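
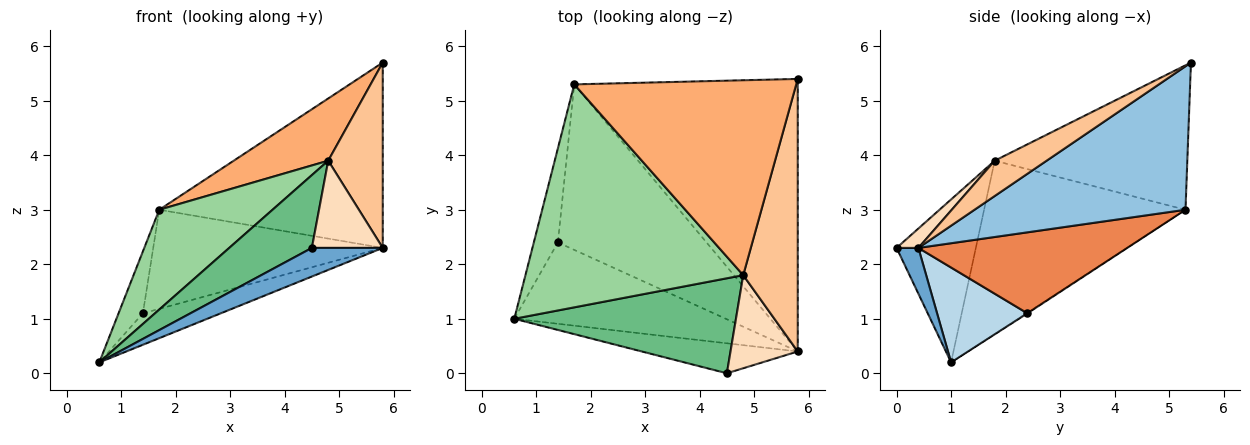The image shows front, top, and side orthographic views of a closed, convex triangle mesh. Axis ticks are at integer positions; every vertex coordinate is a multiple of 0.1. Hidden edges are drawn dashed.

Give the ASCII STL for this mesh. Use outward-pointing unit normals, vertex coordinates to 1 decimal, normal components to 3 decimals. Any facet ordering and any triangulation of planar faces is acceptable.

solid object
 facet normal 0.208 -0.675 -0.708
  outer loop
   vertex 4.5 0.0 2.3
   vertex 0.6 1.0 0.2
   vertex 5.8 0.4 2.3
  endloop
 endfacet
 facet normal 0.469 0.497 -0.730
  outer loop
   vertex 1.7 5.3 3.0
   vertex 5.8 5.4 5.7
   vertex 5.8 0.4 2.3
  endloop
 endfacet
 facet normal 0.386 0.333 -0.860
  outer loop
   vertex 1.4 2.4 1.1
   vertex 5.8 0.4 2.3
   vertex 0.6 1.0 0.2
  endloop
 endfacet
 facet normal -0.022 0.549 -0.835
  outer loop
   vertex 1.4 2.4 1.1
   vertex 0.6 1.0 0.2
   vertex 1.7 5.3 3.0
  endloop
 endfacet
 facet normal 0.424 0.465 -0.777
  outer loop
   vertex 1.4 2.4 1.1
   vertex 1.7 5.3 3.0
   vertex 5.8 0.4 2.3
  endloop
 endfacet
 facet normal -0.527 -0.258 0.810
  outer loop
   vertex 4.8 1.8 3.9
   vertex 5.8 5.4 5.7
   vertex 1.7 5.3 3.0
  endloop
 endfacet
 facet normal 0.472 -0.496 0.729
  outer loop
   vertex 4.8 1.8 3.9
   vertex 5.8 0.4 2.3
   vertex 5.8 5.4 5.7
  endloop
 endfacet
 facet normal 0.206 -0.669 0.714
  outer loop
   vertex 4.8 1.8 3.9
   vertex 4.5 0.0 2.3
   vertex 5.8 0.4 2.3
  endloop
 endfacet
 facet normal -0.504 -0.525 0.686
  outer loop
   vertex 4.8 1.8 3.9
   vertex 0.6 1.0 0.2
   vertex 4.5 0.0 2.3
  endloop
 endfacet
 facet normal -0.588 -0.331 0.739
  outer loop
   vertex 4.8 1.8 3.9
   vertex 1.7 5.3 3.0
   vertex 0.6 1.0 0.2
  endloop
 endfacet
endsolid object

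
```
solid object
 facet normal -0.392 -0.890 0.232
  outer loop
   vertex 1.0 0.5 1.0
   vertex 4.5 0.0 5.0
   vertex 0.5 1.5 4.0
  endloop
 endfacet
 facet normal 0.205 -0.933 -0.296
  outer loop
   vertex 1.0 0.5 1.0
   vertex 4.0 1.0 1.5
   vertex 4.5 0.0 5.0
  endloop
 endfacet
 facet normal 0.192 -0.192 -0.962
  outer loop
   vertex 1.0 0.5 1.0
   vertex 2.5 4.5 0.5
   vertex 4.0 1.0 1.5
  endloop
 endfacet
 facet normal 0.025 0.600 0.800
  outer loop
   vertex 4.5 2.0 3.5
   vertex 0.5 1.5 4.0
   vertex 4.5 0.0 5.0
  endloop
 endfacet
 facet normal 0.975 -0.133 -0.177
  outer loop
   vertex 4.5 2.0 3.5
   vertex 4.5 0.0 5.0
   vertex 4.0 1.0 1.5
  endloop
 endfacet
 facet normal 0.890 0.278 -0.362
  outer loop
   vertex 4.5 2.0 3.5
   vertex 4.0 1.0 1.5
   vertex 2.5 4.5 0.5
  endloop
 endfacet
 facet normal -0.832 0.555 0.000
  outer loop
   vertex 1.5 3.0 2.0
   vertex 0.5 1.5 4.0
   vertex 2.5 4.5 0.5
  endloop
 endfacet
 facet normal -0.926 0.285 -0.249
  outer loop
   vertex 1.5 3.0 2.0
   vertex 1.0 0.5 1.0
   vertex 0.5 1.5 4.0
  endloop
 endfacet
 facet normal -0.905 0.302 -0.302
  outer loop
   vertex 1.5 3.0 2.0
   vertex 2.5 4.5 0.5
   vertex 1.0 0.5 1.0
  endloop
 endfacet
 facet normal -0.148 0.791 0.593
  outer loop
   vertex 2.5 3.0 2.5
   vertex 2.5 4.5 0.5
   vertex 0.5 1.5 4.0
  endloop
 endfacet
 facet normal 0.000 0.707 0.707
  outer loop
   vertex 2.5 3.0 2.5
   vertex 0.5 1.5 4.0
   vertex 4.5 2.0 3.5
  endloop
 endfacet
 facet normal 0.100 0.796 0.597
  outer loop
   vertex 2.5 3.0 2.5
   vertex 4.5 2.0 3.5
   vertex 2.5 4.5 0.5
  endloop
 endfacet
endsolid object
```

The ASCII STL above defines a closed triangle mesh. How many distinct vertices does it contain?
8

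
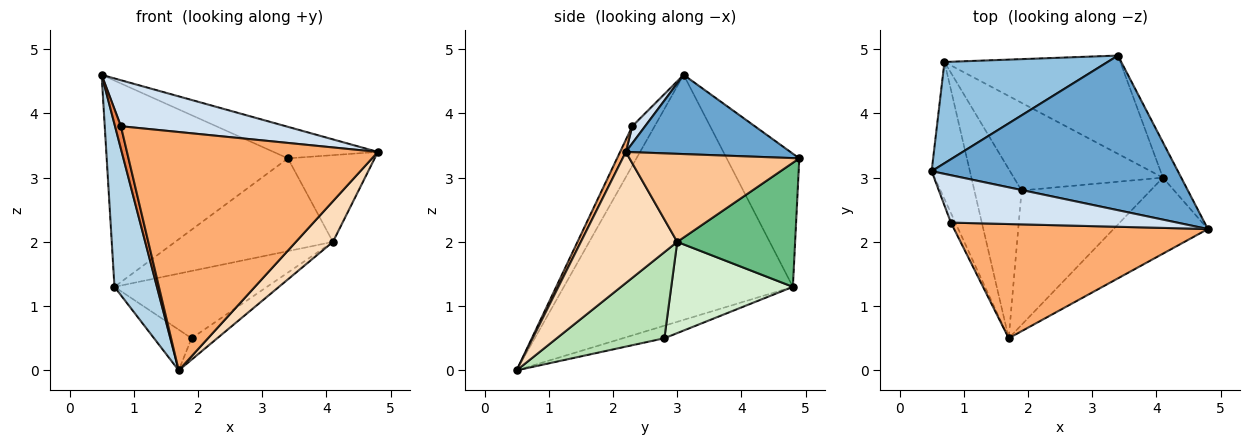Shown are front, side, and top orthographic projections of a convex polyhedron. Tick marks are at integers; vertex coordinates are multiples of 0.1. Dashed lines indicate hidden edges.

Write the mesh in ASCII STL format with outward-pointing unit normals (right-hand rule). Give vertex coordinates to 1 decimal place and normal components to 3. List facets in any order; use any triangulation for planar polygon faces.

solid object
 facet normal 0.301 0.191 0.935
  outer loop
   vertex 3.4 4.9 3.3
   vertex 0.5 3.1 4.6
   vertex 4.8 2.2 3.4
  endloop
 endfacet
 facet normal -0.338 0.845 0.415
  outer loop
   vertex 0.7 4.8 1.3
   vertex 0.5 3.1 4.6
   vertex 3.4 4.9 3.3
  endloop
 endfacet
 facet normal -0.972 -0.180 -0.152
  outer loop
   vertex 0.7 4.8 1.3
   vertex 1.7 0.5 0.0
   vertex 0.5 3.1 4.6
  endloop
 endfacet
 facet normal 0.054 -0.696 0.716
  outer loop
   vertex 0.8 2.3 3.8
   vertex 4.8 2.2 3.4
   vertex 0.5 3.1 4.6
  endloop
 endfacet
 facet normal -0.962 -0.252 -0.108
  outer loop
   vertex 0.8 2.3 3.8
   vertex 0.5 3.1 4.6
   vertex 1.7 0.5 0.0
  endloop
 endfacet
 facet normal 0.021 -0.902 0.432
  outer loop
   vertex 0.8 2.3 3.8
   vertex 1.7 0.5 0.0
   vertex 4.8 2.2 3.4
  endloop
 endfacet
 facet normal 0.876 0.447 -0.182
  outer loop
   vertex 4.1 3.0 2.0
   vertex 3.4 4.9 3.3
   vertex 4.8 2.2 3.4
  endloop
 endfacet
 facet normal 0.775 -0.298 -0.558
  outer loop
   vertex 4.1 3.0 2.0
   vertex 4.8 2.2 3.4
   vertex 1.7 0.5 0.0
  endloop
 endfacet
 facet normal 0.457 0.611 -0.647
  outer loop
   vertex 4.1 3.0 2.0
   vertex 0.7 4.8 1.3
   vertex 3.4 4.9 3.3
  endloop
 endfacet
 facet normal -0.250 0.226 -0.941
  outer loop
   vertex 1.9 2.8 0.5
   vertex 1.7 0.5 0.0
   vertex 0.7 4.8 1.3
  endloop
 endfacet
 facet normal 0.550 0.131 -0.825
  outer loop
   vertex 1.9 2.8 0.5
   vertex 4.1 3.0 2.0
   vertex 1.7 0.5 0.0
  endloop
 endfacet
 facet normal 0.437 0.548 -0.714
  outer loop
   vertex 1.9 2.8 0.5
   vertex 0.7 4.8 1.3
   vertex 4.1 3.0 2.0
  endloop
 endfacet
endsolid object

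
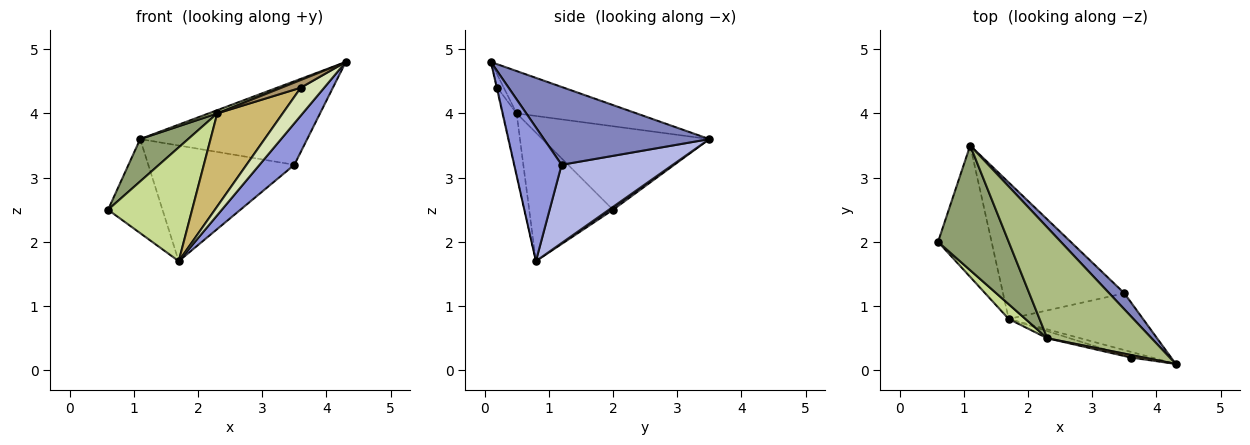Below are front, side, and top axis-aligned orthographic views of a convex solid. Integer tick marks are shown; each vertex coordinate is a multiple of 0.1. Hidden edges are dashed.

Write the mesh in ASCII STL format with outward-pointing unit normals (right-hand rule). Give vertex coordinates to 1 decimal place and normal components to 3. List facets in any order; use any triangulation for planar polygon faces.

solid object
 facet normal 0.043 0.581 -0.812
  outer loop
   vertex 1.7 0.8 1.7
   vertex 0.6 2.0 2.5
   vertex 1.1 3.5 3.6
  endloop
 endfacet
 facet normal 0.697 0.704 0.135
  outer loop
   vertex 3.5 1.2 3.2
   vertex 1.1 3.5 3.6
   vertex 4.3 0.1 4.8
  endloop
 endfacet
 facet normal 0.627 -0.460 -0.629
  outer loop
   vertex 3.5 1.2 3.2
   vertex 4.3 0.1 4.8
   vertex 1.7 0.8 1.7
  endloop
 endfacet
 facet normal 0.442 0.580 -0.685
  outer loop
   vertex 3.5 1.2 3.2
   vertex 1.7 0.8 1.7
   vertex 1.1 3.5 3.6
  endloop
 endfacet
 facet normal -0.746 -0.214 0.631
  outer loop
   vertex 2.3 0.5 4.0
   vertex 1.1 3.5 3.6
   vertex 0.6 2.0 2.5
  endloop
 endfacet
 facet normal -0.376 -0.027 0.926
  outer loop
   vertex 2.3 0.5 4.0
   vertex 4.3 0.1 4.8
   vertex 1.1 3.5 3.6
  endloop
 endfacet
 facet normal -0.703 -0.705 0.091
  outer loop
   vertex 2.3 0.5 4.0
   vertex 0.6 2.0 2.5
   vertex 1.7 0.8 1.7
  endloop
 endfacet
 facet normal -0.026 -0.980 -0.199
  outer loop
   vertex 3.6 0.2 4.4
   vertex 1.7 0.8 1.7
   vertex 4.3 0.1 4.8
  endloop
 endfacet
 facet normal -0.302 -0.905 0.302
  outer loop
   vertex 3.6 0.2 4.4
   vertex 4.3 0.1 4.8
   vertex 2.3 0.5 4.0
  endloop
 endfacet
 facet normal -0.202 -0.976 -0.075
  outer loop
   vertex 3.6 0.2 4.4
   vertex 2.3 0.5 4.0
   vertex 1.7 0.8 1.7
  endloop
 endfacet
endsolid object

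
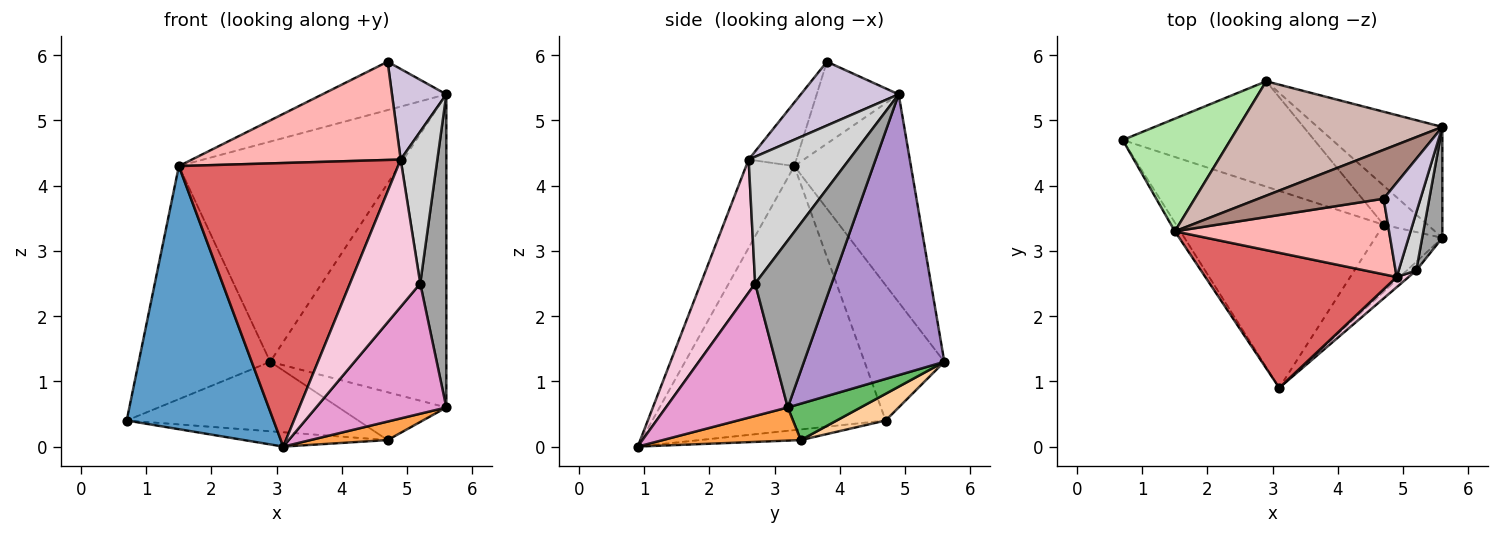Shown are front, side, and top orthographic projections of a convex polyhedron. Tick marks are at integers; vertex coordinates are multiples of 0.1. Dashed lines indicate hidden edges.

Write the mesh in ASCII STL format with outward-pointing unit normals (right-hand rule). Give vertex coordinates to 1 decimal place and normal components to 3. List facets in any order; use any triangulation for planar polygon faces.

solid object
 facet normal -0.846 -0.533 -0.018
  outer loop
   vertex 1.5 3.3 4.3
   vertex 0.7 4.7 0.4
   vertex 3.1 0.9 0.0
  endloop
 endfacet
 facet normal -0.051 0.073 -0.996
  outer loop
   vertex 4.7 3.4 0.1
   vertex 3.1 0.9 0.0
   vertex 0.7 4.7 0.4
  endloop
 endfacet
 facet normal 0.430 -0.240 -0.870
  outer loop
   vertex 4.7 3.4 0.1
   vertex 5.6 3.2 0.6
   vertex 3.1 0.9 0.0
  endloop
 endfacet
 facet normal 0.116 0.547 -0.829
  outer loop
   vertex 2.9 5.6 1.3
   vertex 4.7 3.4 0.1
   vertex 0.7 4.7 0.4
  endloop
 endfacet
 facet normal 0.464 0.686 -0.561
  outer loop
   vertex 2.9 5.6 1.3
   vertex 5.6 3.2 0.6
   vertex 4.7 3.4 0.1
  endloop
 endfacet
 facet normal -0.479 0.790 0.382
  outer loop
   vertex 2.9 5.6 1.3
   vertex 0.7 4.7 0.4
   vertex 1.5 3.3 4.3
  endloop
 endfacet
 facet normal -0.195 -0.886 0.422
  outer loop
   vertex 4.9 2.6 4.4
   vertex 1.5 3.3 4.3
   vertex 3.1 0.9 0.0
  endloop
 endfacet
 facet normal -0.178 -0.780 0.600
  outer loop
   vertex 4.9 2.6 4.4
   vertex 4.7 3.8 5.9
   vertex 1.5 3.3 4.3
  endloop
 endfacet
 facet normal 0.601 0.754 -0.267
  outer loop
   vertex 5.6 4.9 5.4
   vertex 5.6 3.2 0.6
   vertex 2.9 5.6 1.3
  endloop
 endfacet
 facet normal 0.780 -0.433 0.451
  outer loop
   vertex 5.6 4.9 5.4
   vertex 4.7 3.8 5.9
   vertex 4.9 2.6 4.4
  endloop
 endfacet
 facet normal -0.422 0.638 0.644
  outer loop
   vertex 5.6 4.9 5.4
   vertex 1.5 3.3 4.3
   vertex 4.7 3.8 5.9
  endloop
 endfacet
 facet normal -0.425 0.803 0.417
  outer loop
   vertex 5.6 4.9 5.4
   vertex 2.9 5.6 1.3
   vertex 1.5 3.3 4.3
  endloop
 endfacet
 facet normal 0.683 -0.729 -0.048
  outer loop
   vertex 5.2 2.7 2.5
   vertex 3.1 0.9 0.0
   vertex 5.6 3.2 0.6
  endloop
 endfacet
 facet normal 0.611 -0.790 0.055
  outer loop
   vertex 5.2 2.7 2.5
   vertex 4.9 2.6 4.4
   vertex 3.1 0.9 0.0
  endloop
 endfacet
 facet normal 0.940 -0.321 0.114
  outer loop
   vertex 5.2 2.7 2.5
   vertex 5.6 3.2 0.6
   vertex 5.6 4.9 5.4
  endloop
 endfacet
 facet normal 0.932 -0.340 0.129
  outer loop
   vertex 5.2 2.7 2.5
   vertex 5.6 4.9 5.4
   vertex 4.9 2.6 4.4
  endloop
 endfacet
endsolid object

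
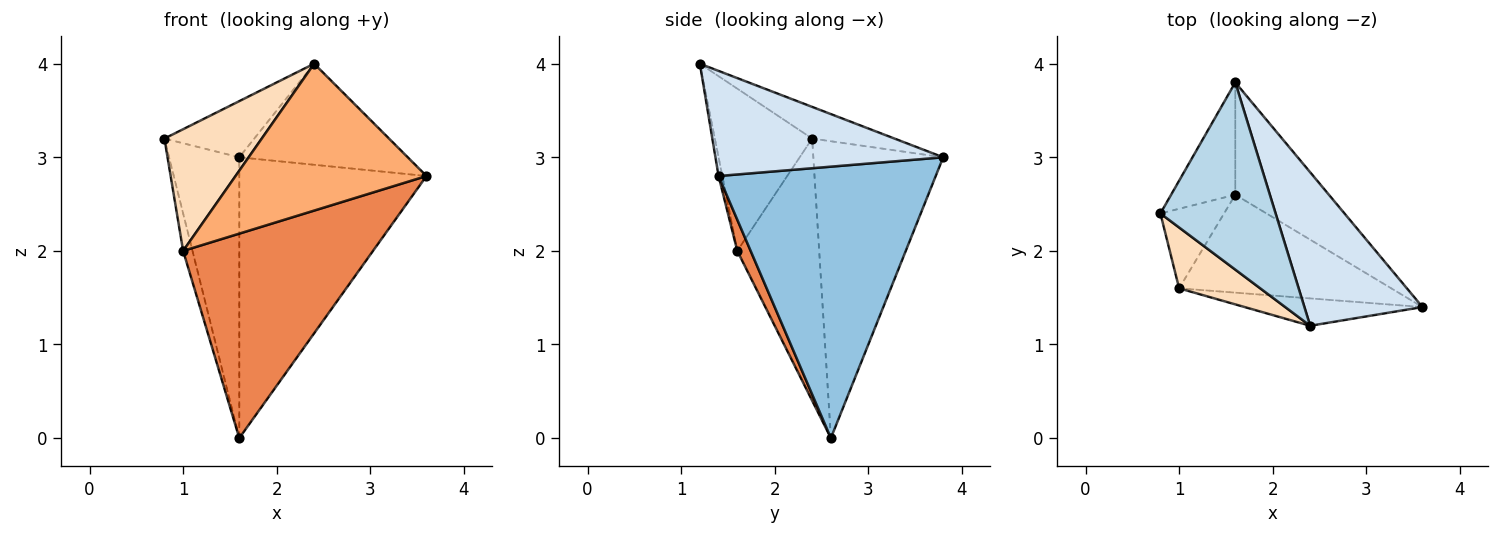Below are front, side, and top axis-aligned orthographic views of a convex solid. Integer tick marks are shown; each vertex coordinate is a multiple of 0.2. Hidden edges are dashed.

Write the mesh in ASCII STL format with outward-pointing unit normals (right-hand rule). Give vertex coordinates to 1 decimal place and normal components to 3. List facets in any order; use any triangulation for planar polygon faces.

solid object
 facet normal -0.864 0.467 -0.187
  outer loop
   vertex 1.6 2.6 0.0
   vertex 0.8 2.4 3.2
   vertex 1.6 3.8 3.0
  endloop
 endfacet
 facet normal 0.733 0.632 -0.253
  outer loop
   vertex 1.6 2.6 0.0
   vertex 1.6 3.8 3.0
   vertex 3.6 1.4 2.8
  endloop
 endfacet
 facet normal -0.255 0.278 0.926
  outer loop
   vertex 2.4 1.2 4.0
   vertex 1.6 3.8 3.0
   vertex 0.8 2.4 3.2
  endloop
 endfacet
 facet normal 0.597 0.441 0.670
  outer loop
   vertex 2.4 1.2 4.0
   vertex 3.6 1.4 2.8
   vertex 1.6 3.8 3.0
  endloop
 endfacet
 facet normal 0.063 -0.900 -0.431
  outer loop
   vertex 1.0 1.6 2.0
   vertex 1.6 2.6 0.0
   vertex 3.6 1.4 2.8
  endloop
 endfacet
 facet normal -0.019 -0.983 -0.183
  outer loop
   vertex 1.0 1.6 2.0
   vertex 3.6 1.4 2.8
   vertex 2.4 1.2 4.0
  endloop
 endfacet
 facet normal -0.966 0.110 -0.235
  outer loop
   vertex 1.0 1.6 2.0
   vertex 0.8 2.4 3.2
   vertex 1.6 2.6 0.0
  endloop
 endfacet
 facet normal -0.667 -0.667 0.333
  outer loop
   vertex 1.0 1.6 2.0
   vertex 2.4 1.2 4.0
   vertex 0.8 2.4 3.2
  endloop
 endfacet
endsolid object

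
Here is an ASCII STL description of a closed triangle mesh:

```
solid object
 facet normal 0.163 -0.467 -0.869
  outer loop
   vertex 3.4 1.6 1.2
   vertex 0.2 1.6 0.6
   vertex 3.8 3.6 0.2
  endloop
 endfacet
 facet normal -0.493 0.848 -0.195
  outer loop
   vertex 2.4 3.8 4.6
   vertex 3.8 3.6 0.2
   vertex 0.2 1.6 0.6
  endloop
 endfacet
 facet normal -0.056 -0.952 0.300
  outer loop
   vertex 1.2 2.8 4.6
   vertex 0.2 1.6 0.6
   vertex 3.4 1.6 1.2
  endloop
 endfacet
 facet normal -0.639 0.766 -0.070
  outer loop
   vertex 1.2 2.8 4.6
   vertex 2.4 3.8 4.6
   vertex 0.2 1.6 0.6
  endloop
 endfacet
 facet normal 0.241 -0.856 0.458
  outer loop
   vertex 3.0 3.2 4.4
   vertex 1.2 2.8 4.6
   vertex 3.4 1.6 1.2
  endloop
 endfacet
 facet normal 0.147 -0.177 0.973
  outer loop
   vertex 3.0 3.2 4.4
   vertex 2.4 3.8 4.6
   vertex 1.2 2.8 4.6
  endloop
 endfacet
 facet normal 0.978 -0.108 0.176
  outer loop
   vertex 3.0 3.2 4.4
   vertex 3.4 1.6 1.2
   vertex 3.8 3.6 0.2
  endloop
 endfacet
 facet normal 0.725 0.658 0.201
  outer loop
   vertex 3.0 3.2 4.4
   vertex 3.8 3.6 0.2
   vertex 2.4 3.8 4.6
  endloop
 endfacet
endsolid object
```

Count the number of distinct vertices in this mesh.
6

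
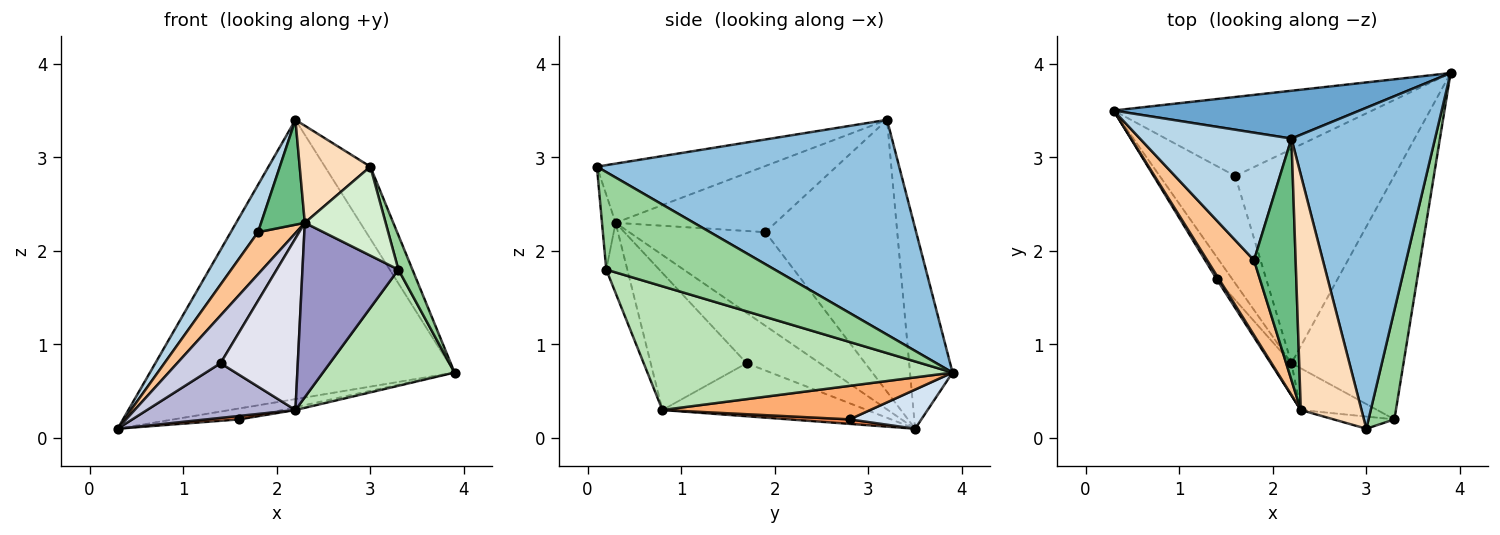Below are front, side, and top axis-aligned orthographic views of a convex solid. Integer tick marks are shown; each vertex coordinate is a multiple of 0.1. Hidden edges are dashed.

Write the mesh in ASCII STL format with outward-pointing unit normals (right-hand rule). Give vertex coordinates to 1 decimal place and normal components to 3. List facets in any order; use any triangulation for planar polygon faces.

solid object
 facet normal -0.136 0.976 0.167
  outer loop
   vertex 2.2 3.2 3.4
   vertex 3.9 3.9 0.7
   vertex 0.3 3.5 0.1
  endloop
 endfacet
 facet normal 0.825 0.124 0.552
  outer loop
   vertex 2.2 3.2 3.4
   vertex 3.0 0.1 2.9
   vertex 3.9 3.9 0.7
  endloop
 endfacet
 facet normal -0.860 -0.177 0.479
  outer loop
   vertex 1.8 1.9 2.2
   vertex 2.2 3.2 3.4
   vertex 0.3 3.5 0.1
  endloop
 endfacet
 facet normal 0.148 0.135 -0.980
  outer loop
   vertex 1.6 2.8 0.2
   vertex 0.3 3.5 0.1
   vertex 3.9 3.9 0.7
  endloop
 endfacet
 facet normal 0.059 -0.032 -0.998
  outer loop
   vertex 1.6 2.8 0.2
   vertex 2.2 0.8 0.3
   vertex 0.3 3.5 0.1
  endloop
 endfacet
 facet normal 0.206 0.013 -0.978
  outer loop
   vertex 1.6 2.8 0.2
   vertex 3.9 3.9 0.7
   vertex 2.2 0.8 0.3
  endloop
 endfacet
 facet normal -0.867 -0.244 0.434
  outer loop
   vertex 2.3 0.3 2.3
   vertex 1.8 1.9 2.2
   vertex 0.3 3.5 0.1
  endloop
 endfacet
 facet normal -0.669 -0.284 0.687
  outer loop
   vertex 2.3 0.3 2.3
   vertex 3.0 0.1 2.9
   vertex 2.2 3.2 3.4
  endloop
 endfacet
 facet normal -0.825 -0.225 0.519
  outer loop
   vertex 2.3 0.3 2.3
   vertex 2.2 3.2 3.4
   vertex 1.8 1.9 2.2
  endloop
 endfacet
 facet normal 0.963 -0.080 0.255
  outer loop
   vertex 3.3 0.2 1.8
   vertex 3.9 3.9 0.7
   vertex 3.0 0.1 2.9
  endloop
 endfacet
 facet normal 0.706 -0.305 -0.639
  outer loop
   vertex 3.3 0.2 1.8
   vertex 2.2 0.8 0.3
   vertex 3.9 3.9 0.7
  endloop
 endfacet
 facet normal -0.165 -0.977 -0.134
  outer loop
   vertex 3.3 0.2 1.8
   vertex 3.0 0.1 2.9
   vertex 2.3 0.3 2.3
  endloop
 endfacet
 facet normal -0.209 -0.951 -0.227
  outer loop
   vertex 3.3 0.2 1.8
   vertex 2.3 0.3 2.3
   vertex 2.2 0.8 0.3
  endloop
 endfacet
 facet normal -0.787 -0.571 -0.232
  outer loop
   vertex 1.4 1.7 0.8
   vertex 0.3 3.5 0.1
   vertex 2.2 0.8 0.3
  endloop
 endfacet
 facet normal -0.859 -0.510 0.040
  outer loop
   vertex 1.4 1.7 0.8
   vertex 2.3 0.3 2.3
   vertex 0.3 3.5 0.1
  endloop
 endfacet
 facet normal -0.774 -0.623 -0.117
  outer loop
   vertex 1.4 1.7 0.8
   vertex 2.2 0.8 0.3
   vertex 2.3 0.3 2.3
  endloop
 endfacet
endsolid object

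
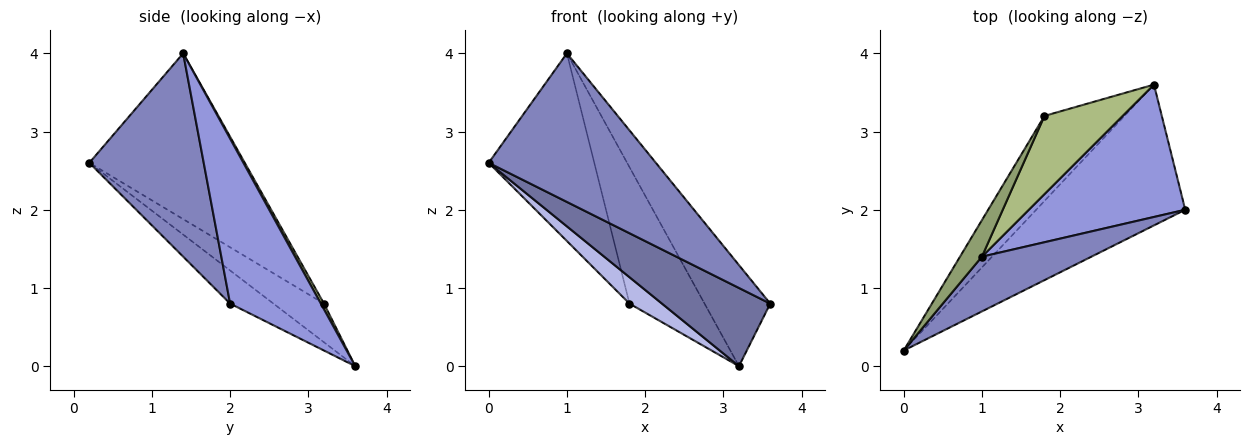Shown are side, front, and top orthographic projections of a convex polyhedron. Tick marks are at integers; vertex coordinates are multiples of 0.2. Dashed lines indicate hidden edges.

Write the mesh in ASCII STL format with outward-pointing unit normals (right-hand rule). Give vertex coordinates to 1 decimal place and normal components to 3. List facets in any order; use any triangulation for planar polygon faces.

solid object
 facet normal -0.191 -0.477 -0.858
  outer loop
   vertex 3.2 3.6 0.0
   vertex 3.6 2.0 0.8
   vertex 0.0 0.2 2.6
  endloop
 endfacet
 facet normal 0.540 -0.790 0.291
  outer loop
   vertex 1.0 1.4 4.0
   vertex 0.0 0.2 2.6
   vertex 3.6 2.0 0.8
  endloop
 endfacet
 facet normal 0.642 0.465 0.609
  outer loop
   vertex 1.0 1.4 4.0
   vertex 3.6 2.0 0.8
   vertex 3.2 3.6 0.0
  endloop
 endfacet
 facet normal -0.419 -0.269 -0.867
  outer loop
   vertex 1.8 3.2 0.8
   vertex 3.2 3.6 0.0
   vertex 0.0 0.2 2.6
  endloop
 endfacet
 facet normal -0.822 0.559 0.109
  outer loop
   vertex 1.8 3.2 0.8
   vertex 0.0 0.2 2.6
   vertex 1.0 1.4 4.0
  endloop
 endfacet
 facet normal 0.036 0.867 0.497
  outer loop
   vertex 1.8 3.2 0.8
   vertex 1.0 1.4 4.0
   vertex 3.2 3.6 0.0
  endloop
 endfacet
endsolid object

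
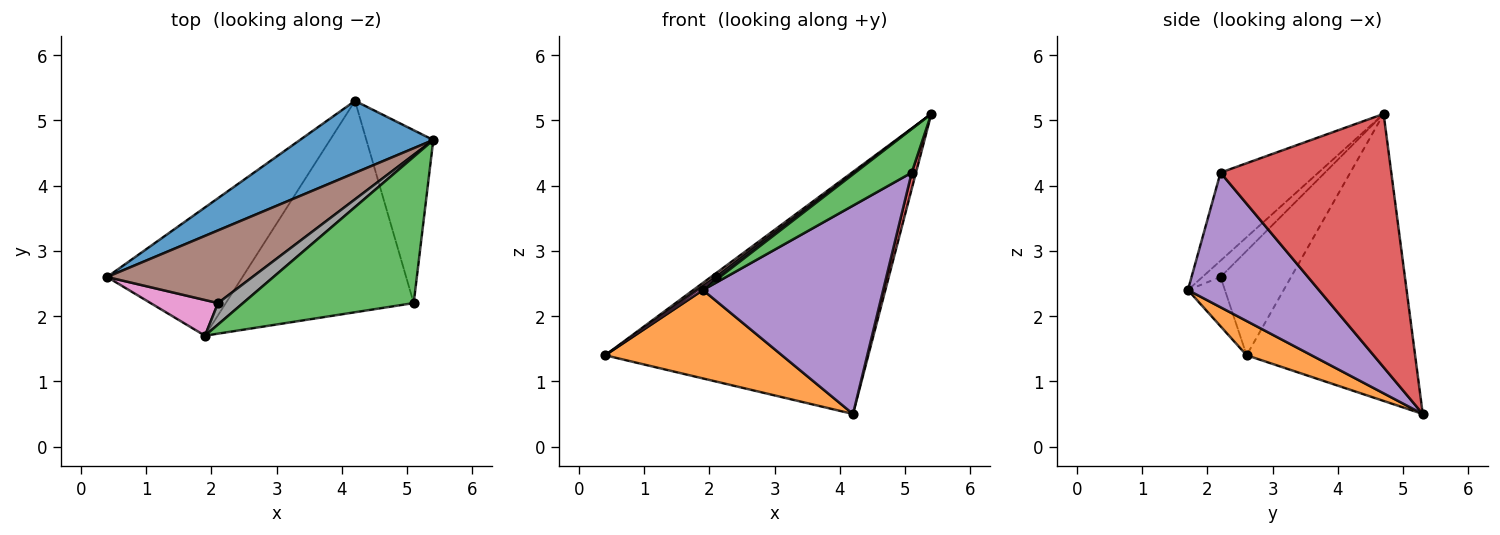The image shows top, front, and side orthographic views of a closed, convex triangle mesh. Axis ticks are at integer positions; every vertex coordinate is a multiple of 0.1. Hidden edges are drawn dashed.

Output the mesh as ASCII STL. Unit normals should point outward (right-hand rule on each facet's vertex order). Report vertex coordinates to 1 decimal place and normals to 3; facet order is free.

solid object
 facet normal -0.523 0.817 0.243
  outer loop
   vertex 4.2 5.3 0.5
   vertex 0.4 2.6 1.4
   vertex 5.4 4.7 5.1
  endloop
 endfacet
 facet normal 0.204 -0.556 -0.806
  outer loop
   vertex 4.2 5.3 0.5
   vertex 1.9 1.7 2.4
   vertex 0.4 2.6 1.4
  endloop
 endfacet
 facet normal -0.443 -0.256 0.859
  outer loop
   vertex 5.1 2.2 4.2
   vertex 5.4 4.7 5.1
   vertex 1.9 1.7 2.4
  endloop
 endfacet
 facet normal 0.967 -0.024 -0.255
  outer loop
   vertex 5.1 2.2 4.2
   vertex 4.2 5.3 0.5
   vertex 5.4 4.7 5.1
  endloop
 endfacet
 facet normal 0.455 -0.625 -0.634
  outer loop
   vertex 5.1 2.2 4.2
   vertex 1.9 1.7 2.4
   vertex 4.2 5.3 0.5
  endloop
 endfacet
 facet normal -0.583 -0.042 0.812
  outer loop
   vertex 2.1 2.2 2.6
   vertex 5.4 4.7 5.1
   vertex 0.4 2.6 1.4
  endloop
 endfacet
 facet normal -0.588 -0.086 0.804
  outer loop
   vertex 2.1 2.2 2.6
   vertex 0.4 2.6 1.4
   vertex 1.9 1.7 2.4
  endloop
 endfacet
 facet normal -0.543 -0.116 0.832
  outer loop
   vertex 2.1 2.2 2.6
   vertex 1.9 1.7 2.4
   vertex 5.4 4.7 5.1
  endloop
 endfacet
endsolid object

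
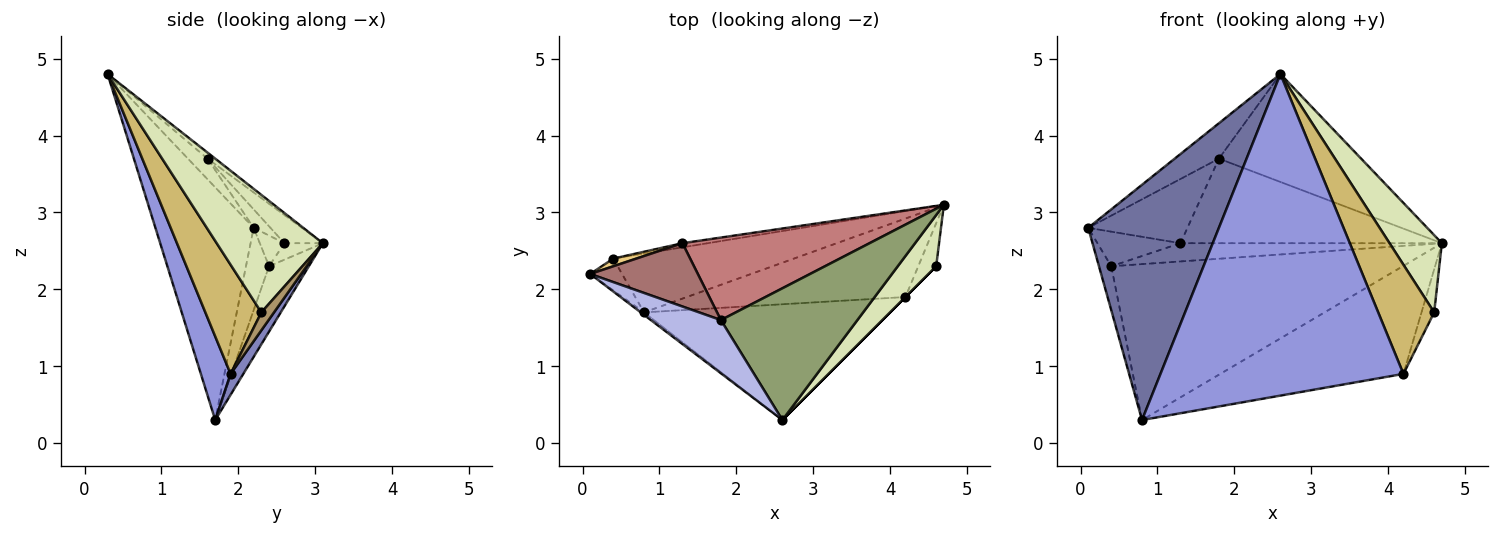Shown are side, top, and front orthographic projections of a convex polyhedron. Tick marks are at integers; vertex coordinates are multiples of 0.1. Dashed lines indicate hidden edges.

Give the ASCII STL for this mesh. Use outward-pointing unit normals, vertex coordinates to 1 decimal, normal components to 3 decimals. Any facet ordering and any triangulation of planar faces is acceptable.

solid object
 facet normal -0.601 -0.799 -0.008
  outer loop
   vertex 0.8 1.7 0.3
   vertex 2.6 0.3 4.8
   vertex 0.1 2.2 2.8
  endloop
 endfacet
 facet normal 0.056 0.808 -0.587
  outer loop
   vertex 4.2 1.9 0.9
   vertex 0.8 1.7 0.3
   vertex 4.7 3.1 2.6
  endloop
 endfacet
 facet normal 0.114 -0.935 -0.337
  outer loop
   vertex 4.2 1.9 0.9
   vertex 2.6 0.3 4.8
   vertex 0.8 1.7 0.3
  endloop
 endfacet
 facet normal -0.238 0.538 0.809
  outer loop
   vertex 1.8 1.6 3.7
   vertex 0.1 2.2 2.8
   vertex 2.6 0.3 4.8
  endloop
 endfacet
 facet normal -0.034 0.633 0.773
  outer loop
   vertex 1.8 1.6 3.7
   vertex 2.6 0.3 4.8
   vertex 4.7 3.1 2.6
  endloop
 endfacet
 facet normal -0.835 0.445 -0.323
  outer loop
   vertex 0.4 2.4 2.3
   vertex 0.8 1.7 0.3
   vertex 0.1 2.2 2.8
  endloop
 endfacet
 facet normal -0.127 0.928 -0.350
  outer loop
   vertex 0.4 2.4 2.3
   vertex 4.7 3.1 2.6
   vertex 0.8 1.7 0.3
  endloop
 endfacet
 facet normal 0.861 -0.424 0.282
  outer loop
   vertex 4.6 2.3 1.7
   vertex 4.7 3.1 2.6
   vertex 2.6 0.3 4.8
  endloop
 endfacet
 facet normal 0.577 0.577 -0.577
  outer loop
   vertex 4.6 2.3 1.7
   vertex 4.2 1.9 0.9
   vertex 4.7 3.1 2.6
  endloop
 endfacet
 facet normal 0.707 -0.707 0.000
  outer loop
   vertex 4.6 2.3 1.7
   vertex 2.6 0.3 4.8
   vertex 4.2 1.9 0.9
  endloop
 endfacet
 facet normal -0.278 0.938 0.208
  outer loop
   vertex 1.3 2.6 2.6
   vertex 0.4 2.4 2.3
   vertex 0.1 2.2 2.8
  endloop
 endfacet
 facet normal -0.142 0.966 -0.218
  outer loop
   vertex 1.3 2.6 2.6
   vertex 4.7 3.1 2.6
   vertex 0.4 2.4 2.3
  endloop
 endfacet
 facet normal -0.119 0.707 0.697
  outer loop
   vertex 1.3 2.6 2.6
   vertex 0.1 2.2 2.8
   vertex 1.8 1.6 3.7
  endloop
 endfacet
 facet normal -0.105 0.712 0.695
  outer loop
   vertex 1.3 2.6 2.6
   vertex 1.8 1.6 3.7
   vertex 4.7 3.1 2.6
  endloop
 endfacet
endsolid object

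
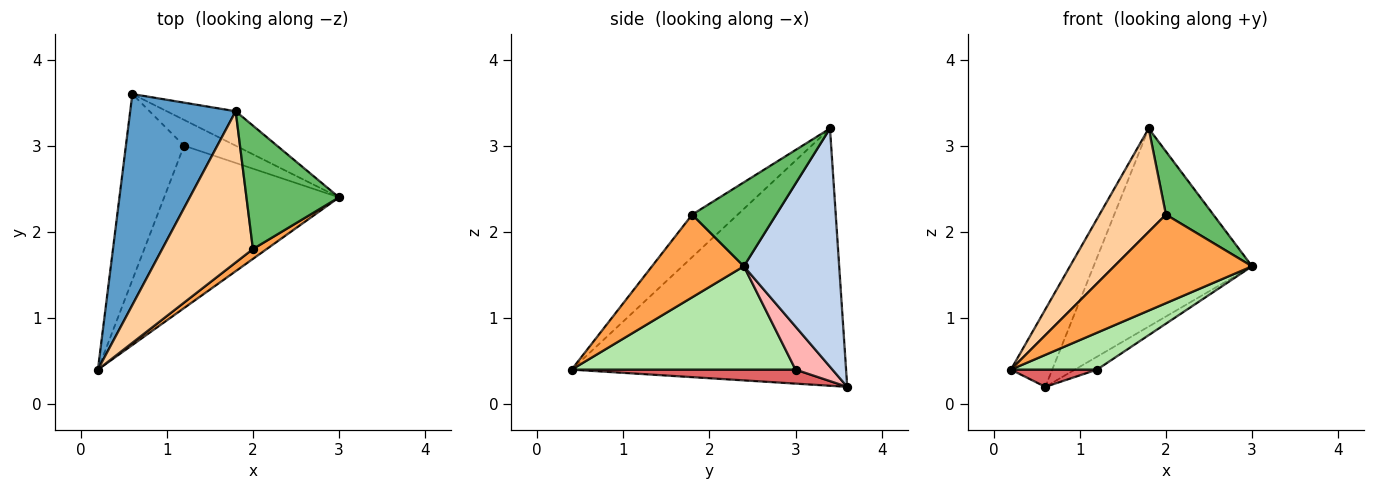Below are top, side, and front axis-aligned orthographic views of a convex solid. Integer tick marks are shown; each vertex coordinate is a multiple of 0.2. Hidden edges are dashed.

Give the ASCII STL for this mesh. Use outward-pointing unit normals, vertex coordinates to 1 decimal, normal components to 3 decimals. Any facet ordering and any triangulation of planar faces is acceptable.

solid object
 facet normal -0.916 0.138 0.376
  outer loop
   vertex 1.8 3.4 3.2
   vertex 0.6 3.6 0.2
   vertex 0.2 0.4 0.4
  endloop
 endfacet
 facet normal 0.510 0.848 -0.147
  outer loop
   vertex 1.8 3.4 3.2
   vertex 3.0 2.4 1.6
   vertex 0.6 3.6 0.2
  endloop
 endfacet
 facet normal 0.552 -0.829 0.092
  outer loop
   vertex 2.0 1.8 2.2
   vertex 0.2 0.4 0.4
   vertex 3.0 2.4 1.6
  endloop
 endfacet
 facet normal -0.361 -0.526 0.770
  outer loop
   vertex 2.0 1.8 2.2
   vertex 1.8 3.4 3.2
   vertex 0.2 0.4 0.4
  endloop
 endfacet
 facet normal 0.628 -0.354 0.693
  outer loop
   vertex 2.0 1.8 2.2
   vertex 3.0 2.4 1.6
   vertex 1.8 3.4 3.2
  endloop
 endfacet
 facet normal 0.499 -0.192 -0.845
  outer loop
   vertex 1.2 3.0 0.4
   vertex 3.0 2.4 1.6
   vertex 0.2 0.4 0.4
  endloop
 endfacet
 facet normal 0.233 -0.090 -0.968
  outer loop
   vertex 1.2 3.0 0.4
   vertex 0.2 0.4 0.4
   vertex 0.6 3.6 0.2
  endloop
 endfacet
 facet normal 0.598 0.359 -0.717
  outer loop
   vertex 1.2 3.0 0.4
   vertex 0.6 3.6 0.2
   vertex 3.0 2.4 1.6
  endloop
 endfacet
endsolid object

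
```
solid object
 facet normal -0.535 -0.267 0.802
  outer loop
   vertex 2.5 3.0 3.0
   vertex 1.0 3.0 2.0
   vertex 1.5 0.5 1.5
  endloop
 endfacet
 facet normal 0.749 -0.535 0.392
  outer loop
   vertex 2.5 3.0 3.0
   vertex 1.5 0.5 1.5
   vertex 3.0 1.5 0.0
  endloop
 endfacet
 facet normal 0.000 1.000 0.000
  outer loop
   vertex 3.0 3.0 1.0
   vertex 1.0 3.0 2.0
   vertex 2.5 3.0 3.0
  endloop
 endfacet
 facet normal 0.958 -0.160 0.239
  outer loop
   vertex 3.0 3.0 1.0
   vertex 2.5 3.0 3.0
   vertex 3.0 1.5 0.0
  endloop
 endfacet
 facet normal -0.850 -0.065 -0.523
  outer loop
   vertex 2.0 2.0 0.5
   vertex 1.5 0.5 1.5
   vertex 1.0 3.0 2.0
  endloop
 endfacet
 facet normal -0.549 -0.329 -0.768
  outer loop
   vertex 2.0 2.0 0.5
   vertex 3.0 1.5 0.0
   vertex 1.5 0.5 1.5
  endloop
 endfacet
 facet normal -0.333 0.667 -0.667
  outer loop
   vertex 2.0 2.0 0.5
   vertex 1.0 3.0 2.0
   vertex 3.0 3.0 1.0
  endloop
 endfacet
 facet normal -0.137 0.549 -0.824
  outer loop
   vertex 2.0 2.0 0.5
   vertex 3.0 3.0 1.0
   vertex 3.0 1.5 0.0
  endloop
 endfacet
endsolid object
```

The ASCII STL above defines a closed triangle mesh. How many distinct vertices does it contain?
6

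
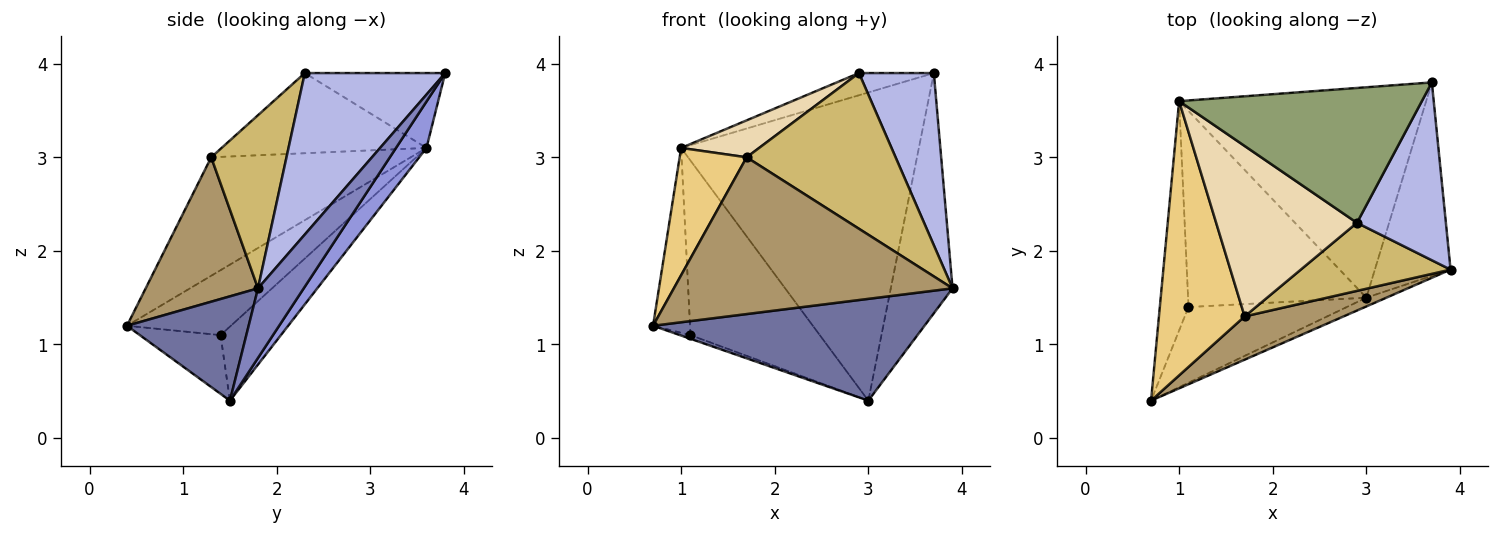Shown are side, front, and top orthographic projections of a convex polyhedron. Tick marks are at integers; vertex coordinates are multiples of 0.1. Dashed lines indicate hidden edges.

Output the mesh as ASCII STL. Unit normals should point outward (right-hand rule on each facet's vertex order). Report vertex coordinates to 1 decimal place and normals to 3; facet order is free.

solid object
 facet normal 0.408 -0.910 -0.078
  outer loop
   vertex 3.0 1.5 0.4
   vertex 3.9 1.8 1.6
   vertex 0.7 0.4 1.2
  endloop
 endfacet
 facet normal 0.500 0.675 -0.543
  outer loop
   vertex 3.0 1.5 0.4
   vertex 3.7 3.8 3.9
   vertex 3.9 1.8 1.6
  endloop
 endfacet
 facet normal 0.105 0.821 -0.561
  outer loop
   vertex 1.0 3.6 3.1
   vertex 3.7 3.8 3.9
   vertex 3.0 1.5 0.4
  endloop
 endfacet
 facet normal 0.794 -0.423 0.437
  outer loop
   vertex 2.9 2.3 3.9
   vertex 3.9 1.8 1.6
   vertex 3.7 3.8 3.9
  endloop
 endfacet
 facet normal -0.291 0.155 0.944
  outer loop
   vertex 2.9 2.3 3.9
   vertex 3.7 3.8 3.9
   vertex 1.0 3.6 3.1
  endloop
 endfacet
 facet normal -0.347 0.045 -0.937
  outer loop
   vertex 1.1 1.4 1.1
   vertex 3.0 1.5 0.4
   vertex 0.7 0.4 1.2
  endloop
 endfacet
 facet normal -0.870 0.310 -0.384
  outer loop
   vertex 1.1 1.4 1.1
   vertex 0.7 0.4 1.2
   vertex 1.0 3.6 3.1
  endloop
 endfacet
 facet normal -0.296 0.635 -0.713
  outer loop
   vertex 1.1 1.4 1.1
   vertex 1.0 3.6 3.1
   vertex 3.0 1.5 0.4
  endloop
 endfacet
 facet normal 0.362 -0.899 0.248
  outer loop
   vertex 1.7 1.3 3.0
   vertex 0.7 0.4 1.2
   vertex 3.9 1.8 1.6
  endloop
 endfacet
 facet normal 0.420 -0.831 0.363
  outer loop
   vertex 1.7 1.3 3.0
   vertex 3.9 1.8 1.6
   vertex 2.9 2.3 3.9
  endloop
 endfacet
 facet normal -0.782 -0.263 0.566
  outer loop
   vertex 1.7 1.3 3.0
   vertex 1.0 3.6 3.1
   vertex 0.7 0.4 1.2
  endloop
 endfacet
 facet normal -0.486 -0.185 0.854
  outer loop
   vertex 1.7 1.3 3.0
   vertex 2.9 2.3 3.9
   vertex 1.0 3.6 3.1
  endloop
 endfacet
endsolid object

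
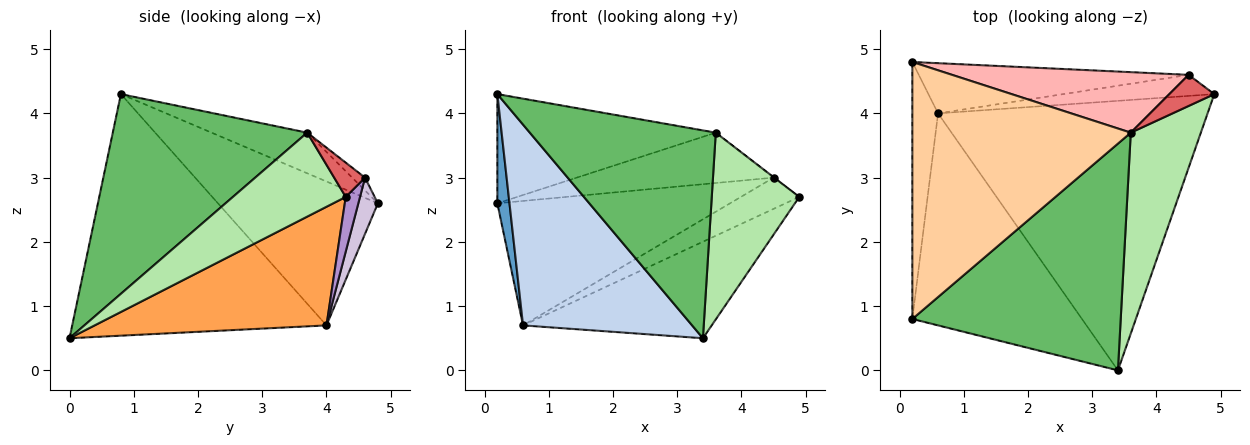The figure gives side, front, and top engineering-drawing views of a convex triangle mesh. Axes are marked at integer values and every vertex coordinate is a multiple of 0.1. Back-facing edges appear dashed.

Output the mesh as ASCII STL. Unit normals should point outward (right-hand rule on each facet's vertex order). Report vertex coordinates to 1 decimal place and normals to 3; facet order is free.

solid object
 facet normal -0.982 -0.075 -0.175
  outer loop
   vertex 0.6 4.0 0.7
   vertex 0.2 0.8 4.3
   vertex 0.2 4.8 2.6
  endloop
 endfacet
 facet normal -0.719 -0.478 -0.505
  outer loop
   vertex 0.6 4.0 0.7
   vertex 3.4 0.0 0.5
   vertex 0.2 0.8 4.3
  endloop
 endfacet
 facet normal 0.383 0.311 -0.870
  outer loop
   vertex 0.6 4.0 0.7
   vertex 4.9 4.3 2.7
   vertex 3.4 0.0 0.5
  endloop
 endfacet
 facet normal -0.169 0.386 0.907
  outer loop
   vertex 3.6 3.7 3.7
   vertex 0.2 4.8 2.6
   vertex 0.2 0.8 4.3
  endloop
 endfacet
 facet normal 0.577 -0.552 0.602
  outer loop
   vertex 3.6 3.7 3.7
   vertex 0.2 0.8 4.3
   vertex 3.4 0.0 0.5
  endloop
 endfacet
 facet normal 0.660 -0.512 0.550
  outer loop
   vertex 3.6 3.7 3.7
   vertex 3.4 0.0 0.5
   vertex 4.9 4.3 2.7
  endloop
 endfacet
 facet normal 0.606 0.013 0.795
  outer loop
   vertex 4.5 4.6 3.0
   vertex 3.6 3.7 3.7
   vertex 4.9 4.3 2.7
  endloop
 endfacet
 facet normal -0.042 0.639 0.768
  outer loop
   vertex 4.5 4.6 3.0
   vertex 0.2 4.8 2.6
   vertex 3.6 3.7 3.7
  endloop
 endfacet
 facet normal 0.198 0.813 -0.548
  outer loop
   vertex 4.5 4.6 3.0
   vertex 4.9 4.3 2.7
   vertex 0.6 4.0 0.7
  endloop
 endfacet
 facet normal 0.078 0.925 -0.373
  outer loop
   vertex 4.5 4.6 3.0
   vertex 0.6 4.0 0.7
   vertex 0.2 4.8 2.6
  endloop
 endfacet
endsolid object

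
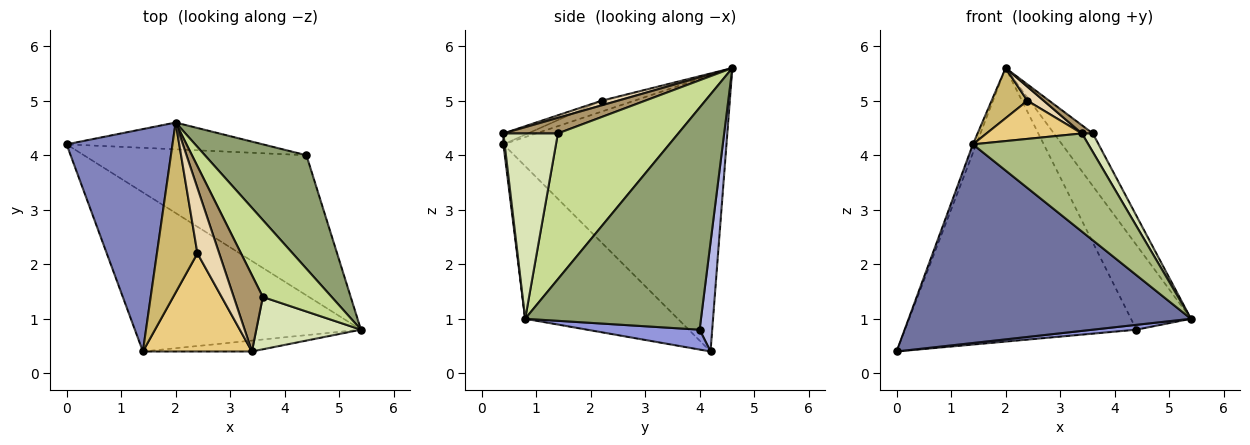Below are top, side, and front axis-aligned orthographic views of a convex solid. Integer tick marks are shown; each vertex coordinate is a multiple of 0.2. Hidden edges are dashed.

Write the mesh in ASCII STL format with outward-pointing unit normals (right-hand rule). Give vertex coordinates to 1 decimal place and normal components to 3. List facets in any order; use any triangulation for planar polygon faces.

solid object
 facet normal -0.389 -0.719 -0.576
  outer loop
   vertex 1.4 0.4 4.2
   vertex 0.0 4.2 0.4
   vertex 5.4 0.8 1.0
  endloop
 endfacet
 facet normal -0.934 0.014 0.358
  outer loop
   vertex 2.0 4.6 5.6
   vertex 0.0 4.2 0.4
   vertex 1.4 0.4 4.2
  endloop
 endfacet
 facet normal 0.089 -0.034 -0.995
  outer loop
   vertex 4.4 4.0 0.8
   vertex 5.4 0.8 1.0
   vertex 0.0 4.2 0.4
  endloop
 endfacet
 facet normal 0.054 0.994 -0.097
  outer loop
   vertex 4.4 4.0 0.8
   vertex 0.0 4.2 0.4
   vertex 2.0 4.6 5.6
  endloop
 endfacet
 facet normal 0.869 0.296 0.397
  outer loop
   vertex 4.4 4.0 0.8
   vertex 2.0 4.6 5.6
   vertex 5.4 0.8 1.0
  endloop
 endfacet
 facet normal 0.011 -0.994 -0.110
  outer loop
   vertex 3.4 0.4 4.4
   vertex 1.4 0.4 4.2
   vertex 5.4 0.8 1.0
  endloop
 endfacet
 facet normal 0.868 0.280 0.410
  outer loop
   vertex 3.6 1.4 4.4
   vertex 5.4 0.8 1.0
   vertex 2.0 4.6 5.6
  endloop
 endfacet
 facet normal 0.858 -0.172 0.484
  outer loop
   vertex 3.6 1.4 4.4
   vertex 3.4 0.4 4.4
   vertex 5.4 0.8 1.0
  endloop
 endfacet
 facet normal 0.470 -0.094 0.878
  outer loop
   vertex 3.6 1.4 4.4
   vertex 2.0 4.6 5.6
   vertex 3.4 0.4 4.4
  endloop
 endfacet
 facet normal -0.250 -0.274 0.929
  outer loop
   vertex 2.4 2.2 5.0
   vertex 2.0 4.6 5.6
   vertex 1.4 0.4 4.2
  endloop
 endfacet
 facet normal -0.093 -0.361 0.928
  outer loop
   vertex 2.4 2.2 5.0
   vertex 1.4 0.4 4.2
   vertex 3.4 0.4 4.4
  endloop
 endfacet
 facet normal 0.205 -0.205 0.957
  outer loop
   vertex 2.4 2.2 5.0
   vertex 3.4 0.4 4.4
   vertex 2.0 4.6 5.6
  endloop
 endfacet
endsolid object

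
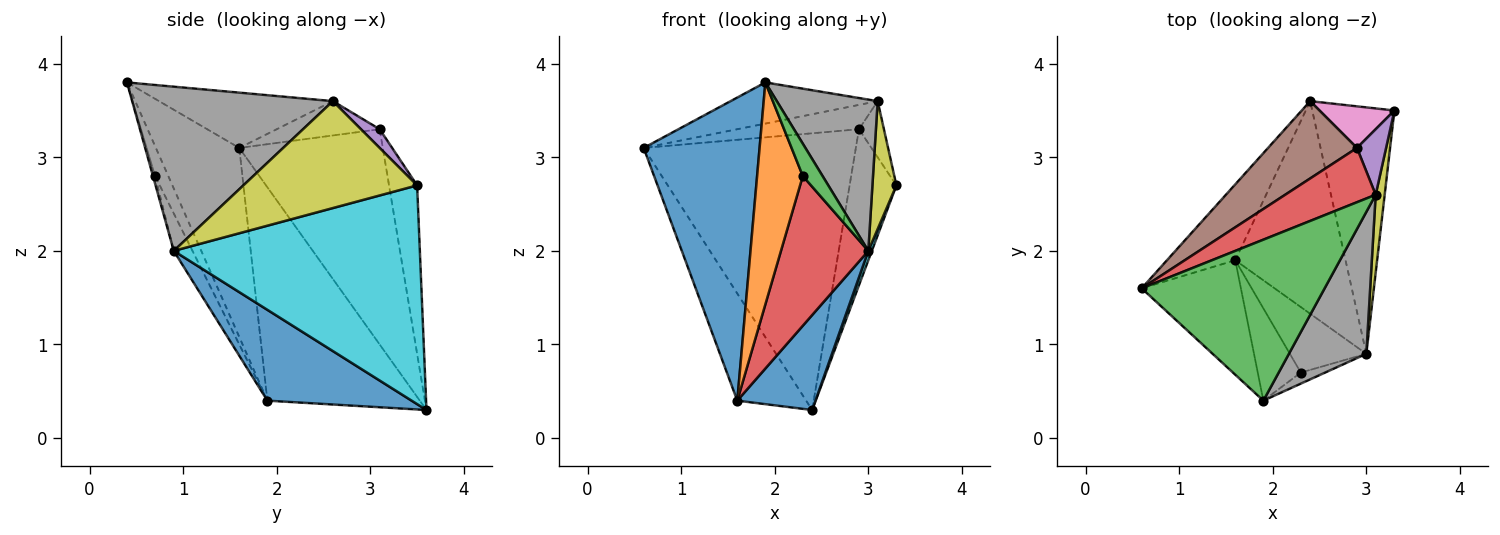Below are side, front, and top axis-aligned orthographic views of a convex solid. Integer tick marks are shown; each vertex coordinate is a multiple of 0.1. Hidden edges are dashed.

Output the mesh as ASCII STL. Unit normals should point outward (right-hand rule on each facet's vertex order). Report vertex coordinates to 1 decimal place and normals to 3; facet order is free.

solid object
 facet normal -0.559 -0.776 -0.293
  outer loop
   vertex 1.6 1.9 0.4
   vertex 1.9 0.4 3.8
   vertex 0.6 1.6 3.1
  endloop
 endfacet
 facet normal -0.875 0.395 -0.280
  outer loop
   vertex 1.6 1.9 0.4
   vertex 0.6 1.6 3.1
   vertex 2.4 3.6 0.3
  endloop
 endfacet
 facet normal -0.281 0.238 0.930
  outer loop
   vertex 3.1 2.6 3.6
   vertex 0.6 1.6 3.1
   vertex 1.9 0.4 3.8
  endloop
 endfacet
 facet normal -0.327 0.387 0.862
  outer loop
   vertex 2.9 3.1 3.3
   vertex 0.6 1.6 3.1
   vertex 3.1 2.6 3.6
  endloop
 endfacet
 facet normal 0.439 0.585 0.682
  outer loop
   vertex 2.9 3.1 3.3
   vertex 3.1 2.6 3.6
   vertex 3.3 3.5 2.7
  endloop
 endfacet
 facet normal -0.546 0.807 0.225
  outer loop
   vertex 2.9 3.1 3.3
   vertex 2.4 3.6 0.3
   vertex 0.6 1.6 3.1
  endloop
 endfacet
 facet normal -0.502 0.836 0.223
  outer loop
   vertex 2.9 3.1 3.3
   vertex 3.3 3.5 2.7
   vertex 2.4 3.6 0.3
  endloop
 endfacet
 facet normal 0.823 -0.414 0.388
  outer loop
   vertex 3.0 0.9 2.0
   vertex 3.1 2.6 3.6
   vertex 1.9 0.4 3.8
  endloop
 endfacet
 facet normal 0.987 -0.136 0.083
  outer loop
   vertex 3.0 0.9 2.0
   vertex 3.3 3.5 2.7
   vertex 3.1 2.6 3.6
  endloop
 endfacet
 facet normal 0.936 -0.013 -0.352
  outer loop
   vertex 3.0 0.9 2.0
   vertex 2.4 3.6 0.3
   vertex 3.3 3.5 2.7
  endloop
 endfacet
 facet normal 0.601 -0.326 -0.730
  outer loop
   vertex 3.0 0.9 2.0
   vertex 1.6 1.9 0.4
   vertex 2.4 3.6 0.3
  endloop
 endfacet
 facet normal -0.258 -0.892 -0.371
  outer loop
   vertex 2.3 0.7 2.8
   vertex 1.9 0.4 3.8
   vertex 1.6 1.9 0.4
  endloop
 endfacet
 facet normal -0.099 -0.942 -0.322
  outer loop
   vertex 2.3 0.7 2.8
   vertex 3.0 0.9 2.0
   vertex 1.9 0.4 3.8
  endloop
 endfacet
 facet normal -0.193 -0.899 -0.393
  outer loop
   vertex 2.3 0.7 2.8
   vertex 1.6 1.9 0.4
   vertex 3.0 0.9 2.0
  endloop
 endfacet
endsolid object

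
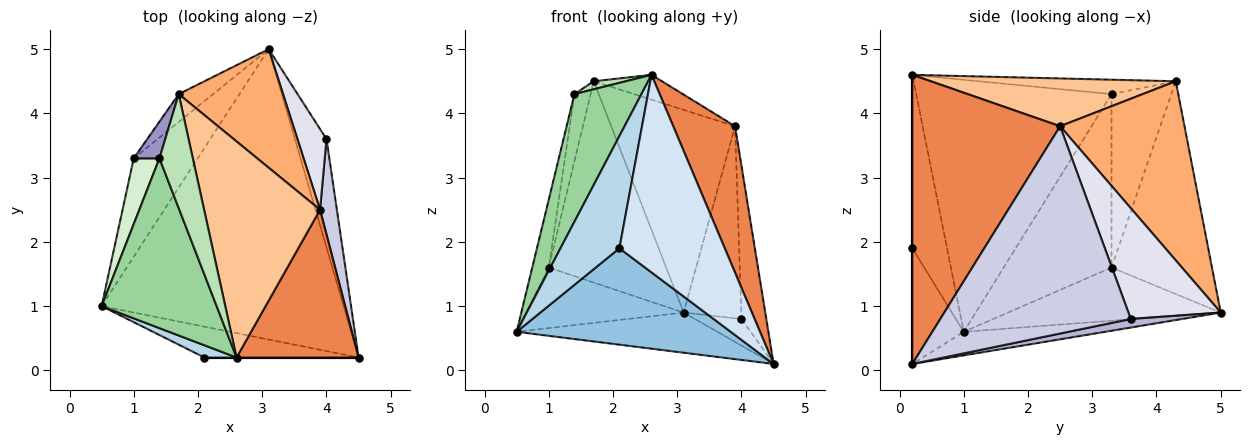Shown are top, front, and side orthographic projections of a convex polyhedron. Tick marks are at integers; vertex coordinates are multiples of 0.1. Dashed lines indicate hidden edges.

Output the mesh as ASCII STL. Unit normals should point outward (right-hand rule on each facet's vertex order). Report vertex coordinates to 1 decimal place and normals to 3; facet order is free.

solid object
 facet normal -0.096 0.136 -0.986
  outer loop
   vertex 3.1 5.0 0.9
   vertex 4.5 0.2 0.1
   vertex 0.5 1.0 0.6
  endloop
 endfacet
 facet normal -0.223 -0.928 -0.297
  outer loop
   vertex 2.1 0.2 1.9
   vertex 0.5 1.0 0.6
   vertex 4.5 0.2 0.1
  endloop
 endfacet
 facet normal -0.505 -0.858 0.094
  outer loop
   vertex 2.1 0.2 1.9
   vertex 2.6 0.2 4.6
   vertex 0.5 1.0 0.6
  endloop
 endfacet
 facet normal 0.000 -1.000 0.000
  outer loop
   vertex 2.1 0.2 1.9
   vertex 4.5 0.2 0.1
   vertex 2.6 0.2 4.6
  endloop
 endfacet
 facet normal 0.860 -0.360 0.363
  outer loop
   vertex 3.9 2.5 3.8
   vertex 2.6 0.2 4.6
   vertex 4.5 0.2 0.1
  endloop
 endfacet
 facet normal 0.655 0.652 0.382
  outer loop
   vertex 3.9 2.5 3.8
   vertex 3.1 5.0 0.9
   vertex 1.7 4.3 4.5
  endloop
 endfacet
 facet normal 0.379 0.106 0.919
  outer loop
   vertex 3.9 2.5 3.8
   vertex 1.7 4.3 4.5
   vertex 2.6 0.2 4.6
  endloop
 endfacet
 facet normal -0.578 0.428 -0.695
  outer loop
   vertex 1.0 3.3 1.6
   vertex 3.1 5.0 0.9
   vertex 0.5 1.0 0.6
  endloop
 endfacet
 facet normal -0.647 0.756 -0.105
  outer loop
   vertex 1.0 3.3 1.6
   vertex 1.7 4.3 4.5
   vertex 3.1 5.0 0.9
  endloop
 endfacet
 facet normal -0.868 -0.298 0.396
  outer loop
   vertex 1.4 3.3 4.3
   vertex 0.5 1.0 0.6
   vertex 2.6 0.2 4.6
  endloop
 endfacet
 facet normal -0.396 -0.065 0.916
  outer loop
   vertex 1.4 3.3 4.3
   vertex 2.6 0.2 4.6
   vertex 1.7 4.3 4.5
  endloop
 endfacet
 facet normal -0.978 0.150 0.145
  outer loop
   vertex 1.4 3.3 4.3
   vertex 1.0 3.3 1.6
   vertex 0.5 1.0 0.6
  endloop
 endfacet
 facet normal -0.956 0.258 0.142
  outer loop
   vertex 1.4 3.3 4.3
   vertex 1.7 4.3 4.5
   vertex 1.0 3.3 1.6
  endloop
 endfacet
 facet normal 0.255 0.231 -0.939
  outer loop
   vertex 4.0 3.6 0.8
   vertex 4.5 0.2 0.1
   vertex 3.1 5.0 0.9
  endloop
 endfacet
 facet normal 0.988 0.129 0.080
  outer loop
   vertex 4.0 3.6 0.8
   vertex 3.9 2.5 3.8
   vertex 4.5 0.2 0.1
  endloop
 endfacet
 facet normal 0.828 0.517 0.217
  outer loop
   vertex 4.0 3.6 0.8
   vertex 3.1 5.0 0.9
   vertex 3.9 2.5 3.8
  endloop
 endfacet
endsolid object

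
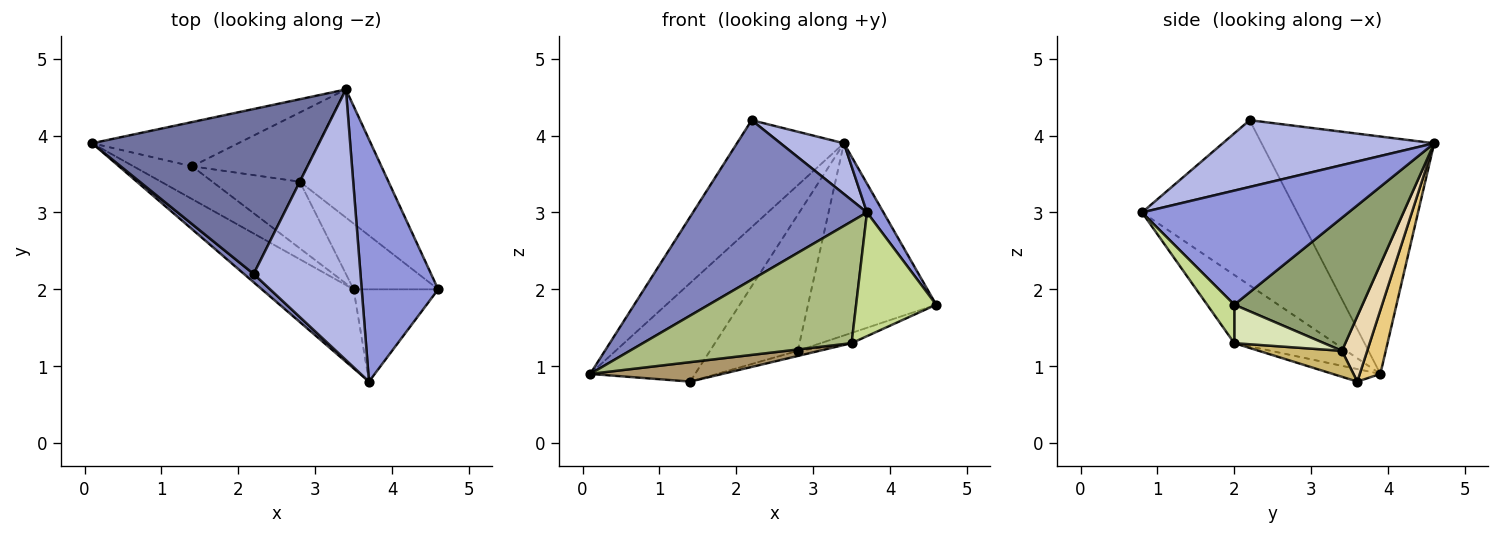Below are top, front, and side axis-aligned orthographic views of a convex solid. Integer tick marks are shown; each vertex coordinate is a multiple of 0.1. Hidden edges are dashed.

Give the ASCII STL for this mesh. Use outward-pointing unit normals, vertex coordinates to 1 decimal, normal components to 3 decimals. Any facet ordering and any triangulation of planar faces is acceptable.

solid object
 facet normal -0.660 0.409 0.630
  outer loop
   vertex 2.2 2.2 4.2
   vertex 3.4 4.6 3.9
   vertex 0.1 3.9 0.9
  endloop
 endfacet
 facet normal -0.665 -0.746 0.039
  outer loop
   vertex 3.7 0.8 3.0
   vertex 2.2 2.2 4.2
   vertex 0.1 3.9 0.9
  endloop
 endfacet
 facet normal 0.829 -0.066 0.556
  outer loop
   vertex 3.7 0.8 3.0
   vertex 4.6 2.0 1.8
   vertex 3.4 4.6 3.9
  endloop
 endfacet
 facet normal 0.523 -0.157 0.837
  outer loop
   vertex 3.7 0.8 3.0
   vertex 3.4 4.6 3.9
   vertex 2.2 2.2 4.2
  endloop
 endfacet
 facet normal 0.640 0.640 -0.426
  outer loop
   vertex 2.8 3.4 1.2
   vertex 3.4 4.6 3.9
   vertex 4.6 2.0 1.8
  endloop
 endfacet
 facet normal -0.375 -0.778 -0.505
  outer loop
   vertex 3.5 2.0 1.3
   vertex 3.7 0.8 3.0
   vertex 0.1 3.9 0.9
  endloop
 endfacet
 facet normal 0.262 -0.774 -0.577
  outer loop
   vertex 3.5 2.0 1.3
   vertex 4.6 2.0 1.8
   vertex 3.7 0.8 3.0
  endloop
 endfacet
 facet normal 0.410 0.140 -0.901
  outer loop
   vertex 3.5 2.0 1.3
   vertex 2.8 3.4 1.2
   vertex 4.6 2.0 1.8
  endloop
 endfacet
 facet normal -0.181 -0.502 -0.846
  outer loop
   vertex 1.4 3.6 0.8
   vertex 3.5 2.0 1.3
   vertex 0.1 3.9 0.9
  endloop
 endfacet
 facet normal 0.284 0.074 -0.956
  outer loop
   vertex 1.4 3.6 0.8
   vertex 2.8 3.4 1.2
   vertex 3.5 2.0 1.3
  endloop
 endfacet
 facet normal 0.176 0.898 -0.403
  outer loop
   vertex 1.4 3.6 0.8
   vertex 0.1 3.9 0.9
   vertex 3.4 4.6 3.9
  endloop
 endfacet
 facet normal 0.249 0.863 -0.439
  outer loop
   vertex 1.4 3.6 0.8
   vertex 3.4 4.6 3.9
   vertex 2.8 3.4 1.2
  endloop
 endfacet
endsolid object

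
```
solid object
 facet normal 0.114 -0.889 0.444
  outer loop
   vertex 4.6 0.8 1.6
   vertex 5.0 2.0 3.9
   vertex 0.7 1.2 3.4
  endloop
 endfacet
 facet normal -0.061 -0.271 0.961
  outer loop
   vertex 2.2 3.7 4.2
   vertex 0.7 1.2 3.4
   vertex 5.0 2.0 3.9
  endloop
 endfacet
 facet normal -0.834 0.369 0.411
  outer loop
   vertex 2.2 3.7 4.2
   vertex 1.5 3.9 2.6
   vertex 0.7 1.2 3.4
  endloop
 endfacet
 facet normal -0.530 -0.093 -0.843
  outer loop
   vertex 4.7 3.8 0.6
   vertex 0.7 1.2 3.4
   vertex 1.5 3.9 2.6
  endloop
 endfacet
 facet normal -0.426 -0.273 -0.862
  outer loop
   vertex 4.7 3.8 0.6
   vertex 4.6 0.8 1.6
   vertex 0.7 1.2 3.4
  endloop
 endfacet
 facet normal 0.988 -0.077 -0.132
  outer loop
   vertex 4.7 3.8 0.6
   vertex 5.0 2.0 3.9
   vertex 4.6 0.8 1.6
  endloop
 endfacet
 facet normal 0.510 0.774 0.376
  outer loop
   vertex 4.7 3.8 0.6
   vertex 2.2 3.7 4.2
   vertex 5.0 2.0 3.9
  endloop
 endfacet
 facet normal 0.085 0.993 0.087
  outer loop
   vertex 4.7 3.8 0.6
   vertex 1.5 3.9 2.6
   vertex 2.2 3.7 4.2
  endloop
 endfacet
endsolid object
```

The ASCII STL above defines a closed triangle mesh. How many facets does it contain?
8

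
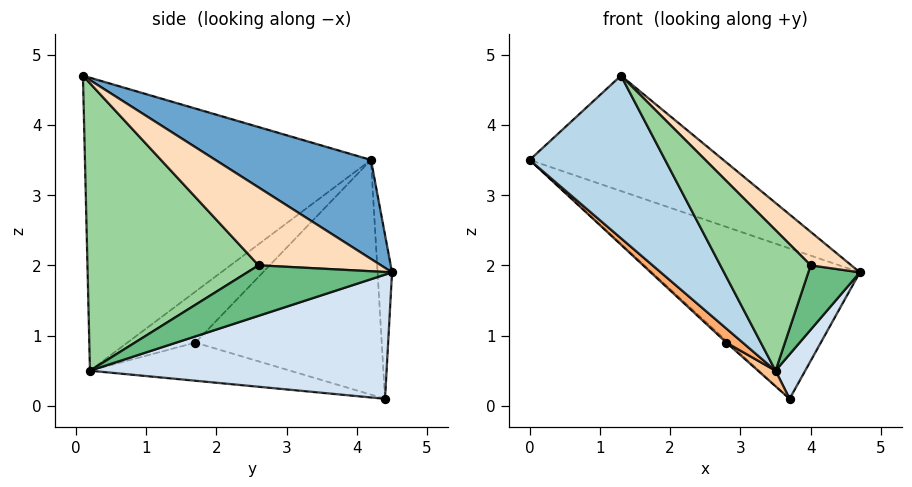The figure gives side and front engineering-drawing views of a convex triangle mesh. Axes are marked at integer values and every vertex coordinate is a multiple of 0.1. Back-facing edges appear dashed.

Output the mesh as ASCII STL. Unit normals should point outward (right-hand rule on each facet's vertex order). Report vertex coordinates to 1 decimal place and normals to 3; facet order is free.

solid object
 facet normal 0.282 0.351 0.893
  outer loop
   vertex 1.3 0.1 4.7
   vertex 4.7 4.5 1.9
   vertex 0.0 4.2 3.5
  endloop
 endfacet
 facet normal -0.069 0.997 -0.017
  outer loop
   vertex 3.7 4.4 0.1
   vertex 0.0 4.2 3.5
   vertex 4.7 4.5 1.9
  endloop
 endfacet
 facet normal -0.814 -0.385 -0.435
  outer loop
   vertex 3.5 0.2 0.5
   vertex 1.3 0.1 4.7
   vertex 0.0 4.2 3.5
  endloop
 endfacet
 facet normal 0.873 -0.087 -0.480
  outer loop
   vertex 3.5 0.2 0.5
   vertex 3.7 4.4 0.1
   vertex 4.7 4.5 1.9
  endloop
 endfacet
 facet normal -0.677 0.008 -0.736
  outer loop
   vertex 2.8 1.7 0.9
   vertex 0.0 4.2 3.5
   vertex 3.7 4.4 0.1
  endloop
 endfacet
 facet normal -0.751 -0.181 -0.635
  outer loop
   vertex 2.8 1.7 0.9
   vertex 3.5 0.2 0.5
   vertex 0.0 4.2 3.5
  endloop
 endfacet
 facet normal -0.575 -0.050 -0.817
  outer loop
   vertex 2.8 1.7 0.9
   vertex 3.7 4.4 0.1
   vertex 3.5 0.2 0.5
  endloop
 endfacet
 facet normal 0.793 -0.263 0.549
  outer loop
   vertex 4.0 2.6 2.0
   vertex 4.7 4.5 1.9
   vertex 1.3 0.1 4.7
  endloop
 endfacet
 facet normal 0.920 -0.327 0.217
  outer loop
   vertex 4.0 2.6 2.0
   vertex 3.5 0.2 0.5
   vertex 4.7 4.5 1.9
  endloop
 endfacet
 facet normal 0.806 -0.425 0.412
  outer loop
   vertex 4.0 2.6 2.0
   vertex 1.3 0.1 4.7
   vertex 3.5 0.2 0.5
  endloop
 endfacet
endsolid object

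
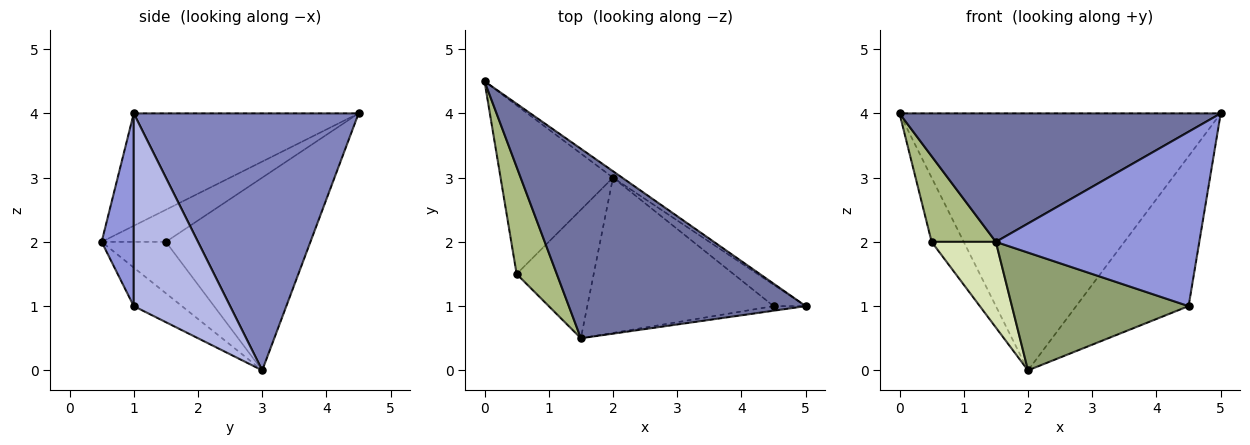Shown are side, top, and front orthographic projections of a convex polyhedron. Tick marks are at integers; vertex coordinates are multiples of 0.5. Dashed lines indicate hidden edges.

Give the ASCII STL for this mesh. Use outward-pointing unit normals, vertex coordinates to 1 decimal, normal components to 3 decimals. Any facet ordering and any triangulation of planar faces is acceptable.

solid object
 facet normal -0.366 -0.522 0.770
  outer loop
   vertex 1.5 0.5 2.0
   vertex 5.0 1.0 4.0
   vertex 0.0 4.5 4.0
  endloop
 endfacet
 facet normal 0.573 0.819 -0.020
  outer loop
   vertex 2.0 3.0 0.0
   vertex 0.0 4.5 4.0
   vertex 5.0 1.0 4.0
  endloop
 endfacet
 facet normal 0.156 -0.987 -0.026
  outer loop
   vertex 4.5 1.0 1.0
   vertex 5.0 1.0 4.0
   vertex 1.5 0.5 2.0
  endloop
 endfacet
 facet normal 0.647 0.755 -0.108
  outer loop
   vertex 4.5 1.0 1.0
   vertex 2.0 3.0 0.0
   vertex 5.0 1.0 4.0
  endloop
 endfacet
 facet normal -0.163 -0.596 -0.786
  outer loop
   vertex 4.5 1.0 1.0
   vertex 1.5 0.5 2.0
   vertex 2.0 3.0 0.0
  endloop
 endfacet
 facet normal -0.530 -0.530 0.662
  outer loop
   vertex 0.5 1.5 2.0
   vertex 1.5 0.5 2.0
   vertex 0.0 4.5 4.0
  endloop
 endfacet
 facet normal -0.848 0.189 -0.495
  outer loop
   vertex 0.5 1.5 2.0
   vertex 0.0 4.5 4.0
   vertex 2.0 3.0 0.0
  endloop
 endfacet
 facet normal -0.485 -0.485 -0.728
  outer loop
   vertex 0.5 1.5 2.0
   vertex 2.0 3.0 0.0
   vertex 1.5 0.5 2.0
  endloop
 endfacet
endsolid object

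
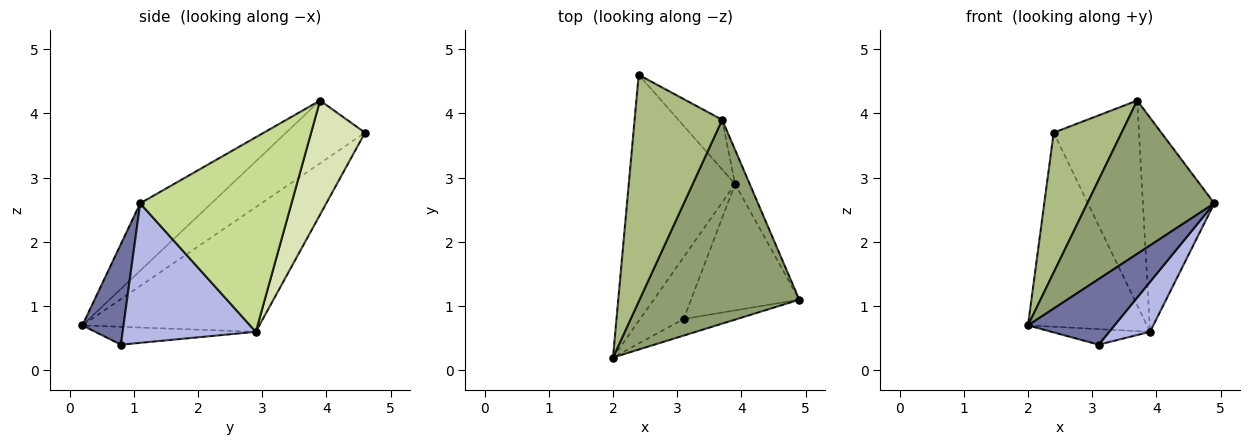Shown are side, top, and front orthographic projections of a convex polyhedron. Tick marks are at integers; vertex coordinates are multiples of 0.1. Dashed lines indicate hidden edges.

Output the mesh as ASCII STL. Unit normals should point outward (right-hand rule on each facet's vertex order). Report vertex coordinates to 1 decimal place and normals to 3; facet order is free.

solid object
 facet normal 0.419 -0.880 -0.223
  outer loop
   vertex 3.1 0.8 0.4
   vertex 4.9 1.1 2.6
   vertex 2.0 0.2 0.7
  endloop
 endfacet
 facet normal -0.678 0.455 -0.578
  outer loop
   vertex 3.9 2.9 0.6
   vertex 2.0 0.2 0.7
   vertex 2.4 4.6 3.7
  endloop
 endfacet
 facet normal -0.369 0.227 -0.901
  outer loop
   vertex 3.9 2.9 0.6
   vertex 3.1 0.8 0.4
   vertex 2.0 0.2 0.7
  endloop
 endfacet
 facet normal 0.768 -0.236 -0.596
  outer loop
   vertex 3.9 2.9 0.6
   vertex 4.9 1.1 2.6
   vertex 3.1 0.8 0.4
  endloop
 endfacet
 facet normal -0.319 -0.570 0.757
  outer loop
   vertex 3.7 3.9 4.2
   vertex 2.0 0.2 0.7
   vertex 4.9 1.1 2.6
  endloop
 endfacet
 facet normal -0.521 -0.448 0.727
  outer loop
   vertex 3.7 3.9 4.2
   vertex 2.4 4.6 3.7
   vertex 2.0 0.2 0.7
  endloop
 endfacet
 facet normal 0.902 0.426 -0.068
  outer loop
   vertex 3.7 3.9 4.2
   vertex 4.9 1.1 2.6
   vertex 3.9 2.9 0.6
  endloop
 endfacet
 facet normal 0.523 0.828 -0.201
  outer loop
   vertex 3.7 3.9 4.2
   vertex 3.9 2.9 0.6
   vertex 2.4 4.6 3.7
  endloop
 endfacet
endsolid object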